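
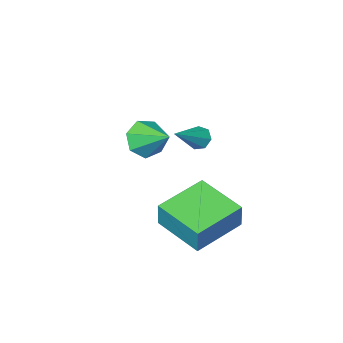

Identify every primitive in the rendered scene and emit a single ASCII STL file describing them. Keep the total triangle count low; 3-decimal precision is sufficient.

solid 
facet normal 0.173 -0.844 -0.508
outer loop
vertex -1.845 -2.563 -3.118
vertex -2.127 -3.04 -2.421
vertex -2.6 -2.725 -3.106
endloop
endfacet
facet normal -0.186 0.828 -0.529
outer loop
vertex -1.845 -2.563 -3.118
vertex -2.6 -2.725 -3.106
vertex -2.393 -1.74 -1.639
endloop
endfacet
facet normal 0.173 -0.844 -0.507
outer loop
vertex -2.6 -2.725 -3.106
vertex -2.127 -3.04 -2.421
vertex -2.999 -3.124 -2.578
endloop
endfacet
facet normal -0.824 0.518 -0.231
outer loop
vertex -2.6 -2.725 -3.106
vertex -2.999 -3.124 -2.578
vertex -2.393 -1.74 -1.639
endloop
endfacet
facet normal 0.173 -0.844 -0.508
outer loop
vertex -2.999 -3.124 -2.578
vertex -2.127 -3.04 -2.421
vertex -2.74 -3.46 -1.932
endloop
endfacet
facet normal -0.901 0.110 0.419
outer loop
vertex -2.999 -3.124 -2.578
vertex -2.74 -3.46 -1.932
vertex -2.393 -1.74 -1.639
endloop
endfacet
facet normal 0.173 -0.844 -0.508
outer loop
vertex -2.74 -3.46 -1.932
vertex -2.127 -3.04 -2.421
vertex -2.02 -3.479 -1.655
endloop
endfacet
facet normal -0.360 -0.086 0.929
outer loop
vertex -2.74 -3.46 -1.932
vertex -2.02 -3.479 -1.655
vertex -2.393 -1.74 -1.639
endloop
endfacet
facet normal 0.173 -0.844 -0.508
outer loop
vertex -2.02 -3.479 -1.655
vertex -2.127 -3.04 -2.421
vertex -1.38 -3.168 -1.954
endloop
endfacet
facet normal 0.392 0.076 0.917
outer loop
vertex -2.02 -3.479 -1.655
vertex -1.38 -3.168 -1.954
vertex -2.393 -1.74 -1.639
endloop
endfacet
facet normal 0.173 -0.844 -0.508
outer loop
vertex -1.38 -3.168 -1.954
vertex -2.127 -3.04 -2.421
vertex -1.302 -2.76 -2.605
endloop
endfacet
facet normal 0.789 0.473 0.391
outer loop
vertex -1.38 -3.168 -1.954
vertex -1.302 -2.76 -2.605
vertex -2.393 -1.74 -1.639
endloop
endfacet
facet normal 0.173 -0.844 -0.508
outer loop
vertex -1.302 -2.76 -2.605
vertex -2.127 -3.04 -2.421
vertex -1.845 -2.563 -3.118
endloop
endfacet
facet normal 0.532 0.808 -0.253
outer loop
vertex -1.302 -2.76 -2.605
vertex -1.845 -2.563 -3.118
vertex -2.393 -1.74 -1.639
endloop
endfacet
facet normal -0.790 -0.260 -0.556
outer loop
vertex -2.336 0.117 -1.176
vertex -2.601 0.001 -0.745
vertex -2.574 0.455 -0.996
endloop
endfacet
facet normal 0.522 0.657 -0.544
outer loop
vertex -2.336 0.117 -1.176
vertex -2.574 0.455 -0.996
vertex -1.339 0.419 0.145
endloop
endfacet
facet normal -0.789 -0.261 -0.557
outer loop
vertex -2.574 0.455 -0.996
vertex -2.601 0.001 -0.745
vertex -2.833 0.451 -0.627
endloop
endfacet
facet normal 0.012 1.000 0.019
outer loop
vertex -2.574 0.455 -0.996
vertex -2.833 0.451 -0.627
vertex -1.339 0.419 0.145
endloop
endfacet
facet normal -0.789 -0.261 -0.556
outer loop
vertex -2.833 0.451 -0.627
vertex -2.601 0.001 -0.745
vertex -2.917 0.107 -0.346
endloop
endfacet
facet normal -0.341 0.643 0.686
outer loop
vertex -2.833 0.451 -0.627
vertex -2.917 0.107 -0.346
vertex -1.339 0.419 0.145
endloop
endfacet
facet normal -0.789 -0.261 -0.556
outer loop
vertex -2.917 0.107 -0.346
vertex -2.601 0.001 -0.745
vertex -2.763 -0.316 -0.366
endloop
endfacet
facet normal -0.268 -0.143 0.953
outer loop
vertex -2.917 0.107 -0.346
vertex -2.763 -0.316 -0.366
vertex -1.339 0.419 0.145
endloop
endfacet
facet normal -0.789 -0.261 -0.556
outer loop
vertex -2.763 -0.316 -0.366
vertex -2.601 0.001 -0.745
vertex -2.487 -0.501 -0.671
endloop
endfacet
facet normal 0.172 -0.765 0.620
outer loop
vertex -2.763 -0.316 -0.366
vertex -2.487 -0.501 -0.671
vertex -1.339 0.419 0.145
endloop
endfacet
facet normal -0.790 -0.261 -0.555
outer loop
vertex -2.487 -0.501 -0.671
vertex -2.601 0.001 -0.745
vertex -2.297 -0.308 -1.032
endloop
endfacet
facet normal 0.651 -0.757 -0.062
outer loop
vertex -2.487 -0.501 -0.671
vertex -2.297 -0.308 -1.032
vertex -1.339 0.419 0.145
endloop
endfacet
facet normal -0.790 -0.261 -0.556
outer loop
vertex -2.297 -0.308 -1.032
vertex -2.601 0.001 -0.745
vertex -2.336 0.117 -1.176
endloop
endfacet
facet normal 0.805 -0.123 -0.580
outer loop
vertex -2.297 -0.308 -1.032
vertex -2.336 0.117 -1.176
vertex -1.339 0.419 0.145
endloop
endfacet
facet normal -0.965 -0.195 0.173
outer loop
vertex -2.654 0.138 -2.935
vertex -3.119 2.096 -3.326
vertex -2.807 -0.128 -4.085
endloop
endfacet
facet normal 0.227 -0.955 0.191
outer loop
vertex -0.761 0.284 -4.454
vertex -2.654 0.138 -2.935
vertex -2.807 -0.128 -4.085
endloop
endfacet
facet normal -0.965 -0.195 0.175
outer loop
vertex -2.807 -0.128 -4.085
vertex -3.119 2.096 -3.326
vertex -3.273 1.829 -4.476
endloop
endfacet
facet normal -0.129 -0.224 -0.966
outer loop
vertex -3.273 1.829 -4.476
vertex -0.761 0.284 -4.454
vertex -2.807 -0.128 -4.085
endloop
endfacet
facet normal 0.129 0.224 0.966
outer loop
vertex -2.654 0.138 -2.935
vertex -1.073 2.508 -3.695
vertex -3.119 2.096 -3.326
endloop
endfacet
facet normal 0.227 -0.955 0.191
outer loop
vertex -0.607 0.551 -3.304
vertex -2.654 0.138 -2.935
vertex -0.761 0.284 -4.454
endloop
endfacet
facet normal 0.129 0.224 0.966
outer loop
vertex -0.607 0.551 -3.304
vertex -1.073 2.508 -3.695
vertex -2.654 0.138 -2.935
endloop
endfacet
facet normal -0.227 0.955 -0.191
outer loop
vertex -3.119 2.096 -3.326
vertex -1.073 2.508 -3.695
vertex -3.273 1.829 -4.476
endloop
endfacet
facet normal -0.129 -0.224 -0.966
outer loop
vertex -1.226 2.242 -4.845
vertex -0.761 0.284 -4.454
vertex -3.273 1.829 -4.476
endloop
endfacet
facet normal -0.227 0.955 -0.191
outer loop
vertex -3.273 1.829 -4.476
vertex -1.073 2.508 -3.695
vertex -1.226 2.242 -4.845
endloop
endfacet
facet normal 0.965 0.194 -0.174
outer loop
vertex -1.226 2.242 -4.845
vertex -0.607 0.551 -3.304
vertex -0.761 0.284 -4.454
endloop
endfacet
facet normal 0.965 0.195 -0.174
outer loop
vertex -1.073 2.508 -3.695
vertex -0.607 0.551 -3.304
vertex -1.226 2.242 -4.845
endloop
endfacet

endsolid


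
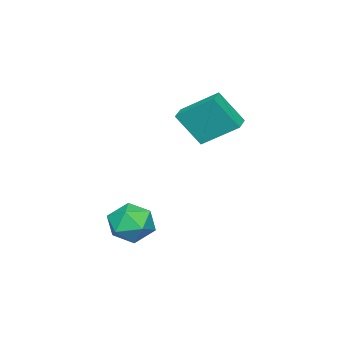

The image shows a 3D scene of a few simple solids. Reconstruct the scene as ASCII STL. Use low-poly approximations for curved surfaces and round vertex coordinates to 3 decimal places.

solid 
facet normal 0.211 0.861 -0.463
outer loop
vertex 3.341 0.339 -2.609
vertex 2.463 0.843 -2.072
vertex 3.504 0.845 -1.594
endloop
endfacet
facet normal 0.802 0.473 -0.365
outer loop
vertex 3.341 0.339 -2.609
vertex 3.504 0.845 -1.594
vertex 3.998 -0.165 -1.817
endloop
endfacet
facet normal 0.709 -0.157 -0.688
outer loop
vertex 3.341 0.339 -2.609
vertex 3.998 -0.165 -1.817
vertex 3.262 -0.791 -2.432
endloop
endfacet
facet normal 0.060 -0.159 -0.986
outer loop
vertex 3.341 0.339 -2.609
vertex 3.262 -0.791 -2.432
vertex 2.313 -0.168 -2.59
endloop
endfacet
facet normal -0.248 0.471 -0.847
outer loop
vertex 3.341 0.339 -2.609
vertex 2.313 -0.168 -2.59
vertex 2.463 0.843 -2.072
endloop
endfacet
facet normal 0.874 0.354 0.334
outer loop
vertex 3.998 -0.165 -1.817
vertex 3.504 0.845 -1.594
vertex 3.527 0.028 -0.79
endloop
endfacet
facet normal -0.083 0.981 0.176
outer loop
vertex 3.504 0.845 -1.594
vertex 2.463 0.843 -2.072
vertex 2.578 0.651 -0.948
endloop
endfacet
facet normal -0.825 0.350 -0.444
outer loop
vertex 2.463 0.843 -2.072
vertex 2.313 -0.168 -2.59
vertex 1.842 0.025 -1.563
endloop
endfacet
facet normal -0.327 -0.668 -0.669
outer loop
vertex 2.313 -0.168 -2.59
vertex 3.262 -0.791 -2.432
vertex 2.336 -0.985 -1.786
endloop
endfacet
facet normal 0.723 -0.665 -0.188
outer loop
vertex 3.262 -0.791 -2.432
vertex 3.998 -0.165 -1.817
vertex 3.377 -0.983 -1.308
endloop
endfacet
facet normal -0.060 0.159 0.986
outer loop
vertex 2.499 -0.479 -0.771
vertex 3.527 0.028 -0.79
vertex 2.578 0.651 -0.948
endloop
endfacet
facet normal -0.709 0.157 0.688
outer loop
vertex 2.499 -0.479 -0.771
vertex 2.578 0.651 -0.948
vertex 1.842 0.025 -1.563
endloop
endfacet
facet normal -0.802 -0.473 0.365
outer loop
vertex 2.499 -0.479 -0.771
vertex 1.842 0.025 -1.563
vertex 2.336 -0.985 -1.786
endloop
endfacet
facet normal -0.211 -0.861 0.463
outer loop
vertex 2.499 -0.479 -0.771
vertex 2.336 -0.985 -1.786
vertex 3.377 -0.983 -1.308
endloop
endfacet
facet normal 0.248 -0.471 0.847
outer loop
vertex 2.499 -0.479 -0.771
vertex 3.377 -0.983 -1.308
vertex 3.527 0.028 -0.79
endloop
endfacet
facet normal 0.327 0.668 0.669
outer loop
vertex 2.578 0.651 -0.948
vertex 3.527 0.028 -0.79
vertex 3.504 0.845 -1.594
endloop
endfacet
facet normal -0.723 0.665 0.188
outer loop
vertex 1.842 0.025 -1.563
vertex 2.578 0.651 -0.948
vertex 2.463 0.843 -2.072
endloop
endfacet
facet normal -0.874 -0.354 -0.334
outer loop
vertex 2.336 -0.985 -1.786
vertex 1.842 0.025 -1.563
vertex 2.313 -0.168 -2.59
endloop
endfacet
facet normal 0.083 -0.981 -0.176
outer loop
vertex 3.377 -0.983 -1.308
vertex 2.336 -0.985 -1.786
vertex 3.262 -0.791 -2.432
endloop
endfacet
facet normal 0.825 -0.350 0.444
outer loop
vertex 3.527 0.028 -0.79
vertex 3.377 -0.983 -1.308
vertex 3.998 -0.165 -1.817
endloop
endfacet
facet normal -0.957 -0.278 0.077
outer loop
vertex -2.67 0.908 4.308
vertex -3.104 1.958 2.699
vertex -2.275 -0.786 3.095
endloop
endfacet
facet normal 0.221 -0.533 0.817
outer loop
vertex -1.356 -0.518 3.021
vertex -2.67 0.908 4.308
vertex -2.275 -0.786 3.095
endloop
endfacet
facet normal -0.957 -0.278 0.077
outer loop
vertex -2.275 -0.786 3.095
vertex -3.104 1.958 2.699
vertex -2.709 0.265 1.486
endloop
endfacet
facet normal 0.187 -0.799 -0.572
outer loop
vertex -2.709 0.265 1.486
vertex -1.356 -0.518 3.021
vertex -2.275 -0.786 3.095
endloop
endfacet
facet normal -0.187 0.799 0.572
outer loop
vertex -2.67 0.908 4.308
vertex -2.185 2.226 2.625
vertex -3.104 1.958 2.699
endloop
endfacet
facet normal 0.221 -0.533 0.816
outer loop
vertex -1.751 1.175 4.234
vertex -2.67 0.908 4.308
vertex -1.356 -0.518 3.021
endloop
endfacet
facet normal -0.186 0.799 0.572
outer loop
vertex -1.751 1.175 4.234
vertex -2.185 2.226 2.625
vertex -2.67 0.908 4.308
endloop
endfacet
facet normal -0.221 0.533 -0.816
outer loop
vertex -3.104 1.958 2.699
vertex -2.185 2.226 2.625
vertex -2.709 0.265 1.486
endloop
endfacet
facet normal 0.186 -0.799 -0.572
outer loop
vertex -1.79 0.532 1.412
vertex -1.356 -0.518 3.021
vertex -2.709 0.265 1.486
endloop
endfacet
facet normal -0.221 0.533 -0.817
outer loop
vertex -2.709 0.265 1.486
vertex -2.185 2.226 2.625
vertex -1.79 0.532 1.412
endloop
endfacet
facet normal 0.957 0.278 -0.077
outer loop
vertex -1.79 0.532 1.412
vertex -1.751 1.175 4.234
vertex -1.356 -0.518 3.021
endloop
endfacet
facet normal 0.957 0.278 -0.077
outer loop
vertex -2.185 2.226 2.625
vertex -1.751 1.175 4.234
vertex -1.79 0.532 1.412
endloop
endfacet

endsolid


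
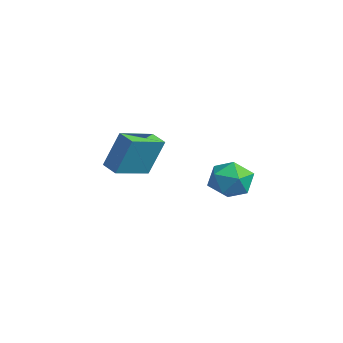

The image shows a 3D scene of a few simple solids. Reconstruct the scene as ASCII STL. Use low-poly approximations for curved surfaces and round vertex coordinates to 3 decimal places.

solid 
facet normal -0.914 -0.316 0.254
outer loop
vertex -0.943 0.113 2.525
vertex -1.636 1.741 2.058
vertex -1.22 -0.516 0.743
endloop
endfacet
facet normal 0.378 -0.890 0.255
outer loop
vertex -0.424 -0.241 0.522
vertex -0.943 0.113 2.525
vertex -1.22 -0.516 0.743
endloop
endfacet
facet normal -0.914 -0.316 0.253
outer loop
vertex -1.22 -0.516 0.743
vertex -1.636 1.741 2.058
vertex -1.912 1.112 0.275
endloop
endfacet
facet normal -0.145 -0.330 -0.933
outer loop
vertex -1.912 1.112 0.275
vertex -0.424 -0.241 0.522
vertex -1.22 -0.516 0.743
endloop
endfacet
facet normal 0.145 0.329 0.933
outer loop
vertex -0.943 0.113 2.525
vertex -0.84 2.016 1.837
vertex -1.636 1.741 2.058
endloop
endfacet
facet normal 0.378 -0.890 0.255
outer loop
vertex -0.148 0.388 2.305
vertex -0.943 0.113 2.525
vertex -0.424 -0.241 0.522
endloop
endfacet
facet normal 0.144 0.330 0.933
outer loop
vertex -0.148 0.388 2.305
vertex -0.84 2.016 1.837
vertex -0.943 0.113 2.525
endloop
endfacet
facet normal -0.378 0.890 -0.255
outer loop
vertex -1.636 1.741 2.058
vertex -0.84 2.016 1.837
vertex -1.912 1.112 0.275
endloop
endfacet
facet normal -0.144 -0.329 -0.933
outer loop
vertex -1.117 1.387 0.055
vertex -0.424 -0.241 0.522
vertex -1.912 1.112 0.275
endloop
endfacet
facet normal -0.378 0.890 -0.255
outer loop
vertex -1.912 1.112 0.275
vertex -0.84 2.016 1.837
vertex -1.117 1.387 0.055
endloop
endfacet
facet normal 0.914 0.317 -0.253
outer loop
vertex -1.117 1.387 0.055
vertex -0.148 0.388 2.305
vertex -0.424 -0.241 0.522
endloop
endfacet
facet normal 0.914 0.316 -0.254
outer loop
vertex -0.84 2.016 1.837
vertex -0.148 0.388 2.305
vertex -1.117 1.387 0.055
endloop
endfacet
facet normal -0.538 0.095 0.837
outer loop
vertex 3.192 3.67 1.756
vertex 3.156 2.665 1.847
vertex 3.91 3.184 2.273
endloop
endfacet
facet normal -0.100 0.652 0.752
outer loop
vertex 3.192 3.67 1.756
vertex 3.91 3.184 2.273
vertex 4.16 3.939 1.651
endloop
endfacet
facet normal -0.253 0.959 0.126
outer loop
vertex 3.192 3.67 1.756
vertex 4.16 3.939 1.651
vertex 3.56 3.887 0.841
endloop
endfacet
facet normal -0.786 0.593 -0.175
outer loop
vertex 3.192 3.67 1.756
vertex 3.56 3.887 0.841
vertex 2.939 3.1 0.962
endloop
endfacet
facet normal -0.963 0.058 0.265
outer loop
vertex 3.192 3.67 1.756
vertex 2.939 3.1 0.962
vertex 3.156 2.665 1.847
endloop
endfacet
facet normal 0.568 0.403 0.718
outer loop
vertex 4.16 3.939 1.651
vertex 3.91 3.184 2.273
vertex 4.721 3.1 1.678
endloop
endfacet
facet normal -0.142 -0.497 0.856
outer loop
vertex 3.91 3.184 2.273
vertex 3.156 2.665 1.847
vertex 4.1 2.313 1.799
endloop
endfacet
facet normal -0.828 -0.556 -0.070
outer loop
vertex 3.156 2.665 1.847
vertex 2.939 3.1 0.962
vertex 3.5 2.261 0.989
endloop
endfacet
facet normal -0.542 0.307 -0.782
outer loop
vertex 2.939 3.1 0.962
vertex 3.56 3.887 0.841
vertex 3.75 3.016 0.367
endloop
endfacet
facet normal 0.321 0.900 -0.295
outer loop
vertex 3.56 3.887 0.841
vertex 4.16 3.939 1.651
vertex 4.504 3.535 0.793
endloop
endfacet
facet normal 0.786 -0.593 0.175
outer loop
vertex 4.468 2.53 0.884
vertex 4.721 3.1 1.678
vertex 4.1 2.313 1.799
endloop
endfacet
facet normal 0.253 -0.959 -0.126
outer loop
vertex 4.468 2.53 0.884
vertex 4.1 2.313 1.799
vertex 3.5 2.261 0.989
endloop
endfacet
facet normal 0.100 -0.652 -0.752
outer loop
vertex 4.468 2.53 0.884
vertex 3.5 2.261 0.989
vertex 3.75 3.016 0.367
endloop
endfacet
facet normal 0.538 -0.095 -0.837
outer loop
vertex 4.468 2.53 0.884
vertex 3.75 3.016 0.367
vertex 4.504 3.535 0.793
endloop
endfacet
facet normal 0.963 -0.058 -0.265
outer loop
vertex 4.468 2.53 0.884
vertex 4.504 3.535 0.793
vertex 4.721 3.1 1.678
endloop
endfacet
facet normal 0.542 -0.307 0.782
outer loop
vertex 4.1 2.313 1.799
vertex 4.721 3.1 1.678
vertex 3.91 3.184 2.273
endloop
endfacet
facet normal -0.321 -0.900 0.295
outer loop
vertex 3.5 2.261 0.989
vertex 4.1 2.313 1.799
vertex 3.156 2.665 1.847
endloop
endfacet
facet normal -0.568 -0.403 -0.718
outer loop
vertex 3.75 3.016 0.367
vertex 3.5 2.261 0.989
vertex 2.939 3.1 0.962
endloop
endfacet
facet normal 0.142 0.497 -0.856
outer loop
vertex 4.504 3.535 0.793
vertex 3.75 3.016 0.367
vertex 3.56 3.887 0.841
endloop
endfacet
facet normal 0.828 0.556 0.070
outer loop
vertex 4.721 3.1 1.678
vertex 4.504 3.535 0.793
vertex 4.16 3.939 1.651
endloop
endfacet

endsolid


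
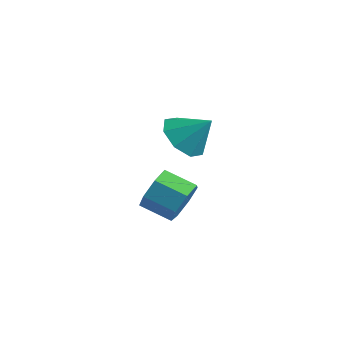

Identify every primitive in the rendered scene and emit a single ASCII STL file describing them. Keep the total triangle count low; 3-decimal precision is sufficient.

solid 
facet normal -0.643 -0.316 -0.697
outer loop
vertex 0.552 0.147 2.139
vertex -0.171 0.638 2.583
vertex 0.483 0.849 1.884
endloop
endfacet
facet normal 0.990 0.049 -0.133
outer loop
vertex 0.552 0.147 2.139
vertex 0.483 0.849 1.884
vertex 0.691 1.062 3.517
endloop
endfacet
facet normal -0.643 -0.318 -0.697
outer loop
vertex 0.483 0.849 1.884
vertex -0.171 0.638 2.583
vertex 0.03 1.427 2.038
endloop
endfacet
facet normal 0.751 0.636 -0.179
outer loop
vertex 0.483 0.849 1.884
vertex 0.03 1.427 2.038
vertex 0.691 1.062 3.517
endloop
endfacet
facet normal -0.644 -0.317 -0.696
outer loop
vertex 0.03 1.427 2.038
vertex -0.171 0.638 2.583
vertex -0.54 1.543 2.512
endloop
endfacet
facet normal 0.284 0.953 0.108
outer loop
vertex 0.03 1.427 2.038
vertex -0.54 1.543 2.512
vertex 0.691 1.062 3.517
endloop
endfacet
facet normal -0.643 -0.317 -0.697
outer loop
vertex -0.54 1.543 2.512
vertex -0.171 0.638 2.583
vertex -0.894 1.128 3.027
endloop
endfacet
facet normal -0.140 0.816 0.561
outer loop
vertex -0.54 1.543 2.512
vertex -0.894 1.128 3.027
vertex 0.691 1.062 3.517
endloop
endfacet
facet normal -0.643 -0.317 -0.697
outer loop
vertex -0.894 1.128 3.027
vertex -0.171 0.638 2.583
vertex -0.824 0.426 3.282
endloop
endfacet
facet normal -0.270 0.305 0.913
outer loop
vertex -0.894 1.128 3.027
vertex -0.824 0.426 3.282
vertex 0.691 1.062 3.517
endloop
endfacet
facet normal -0.643 -0.317 -0.697
outer loop
vertex -0.824 0.426 3.282
vertex -0.171 0.638 2.583
vertex -0.372 -0.152 3.128
endloop
endfacet
facet normal -0.031 -0.280 0.959
outer loop
vertex -0.824 0.426 3.282
vertex -0.372 -0.152 3.128
vertex 0.691 1.062 3.517
endloop
endfacet
facet normal -0.644 -0.317 -0.697
outer loop
vertex -0.372 -0.152 3.128
vertex -0.171 0.638 2.583
vertex 0.198 -0.268 2.654
endloop
endfacet
facet normal 0.437 -0.598 0.672
outer loop
vertex -0.372 -0.152 3.128
vertex 0.198 -0.268 2.654
vertex 0.691 1.062 3.517
endloop
endfacet
facet normal -0.643 -0.317 -0.697
outer loop
vertex 0.198 -0.268 2.654
vertex -0.171 0.638 2.583
vertex 0.552 0.147 2.139
endloop
endfacet
facet normal 0.860 -0.461 0.219
outer loop
vertex 0.198 -0.268 2.654
vertex 0.552 0.147 2.139
vertex 0.691 1.062 3.517
endloop
endfacet
facet normal 0.880 0.290 -0.375
outer loop
vertex -0.401 1.093 -0.659
vertex -0.828 1.479 -1.363
vertex -0.608 1.848 -0.561
endloop
endfacet
facet normal 0.395 -0.011 0.919
outer loop
vertex -0.401 1.093 -0.659
vertex -0.608 1.848 -0.561
vertex -1.545 0.715 -0.172
endloop
endfacet
facet normal 0.394 -0.011 0.919
outer loop
vertex -1.545 0.715 -0.172
vertex -0.608 1.848 -0.561
vertex -1.753 1.471 -0.074
endloop
endfacet
facet normal -0.881 -0.291 0.374
outer loop
vertex -1.545 0.715 -0.172
vertex -1.753 1.471 -0.074
vertex -1.972 1.101 -0.877
endloop
endfacet
facet normal 0.881 0.290 -0.375
outer loop
vertex -0.608 1.848 -0.561
vertex -0.828 1.479 -1.363
vertex -0.981 2.326 -1.068
endloop
endfacet
facet normal 0.041 0.742 0.669
outer loop
vertex -0.608 1.848 -0.561
vertex -0.981 2.326 -1.068
vertex -1.753 1.471 -0.074
endloop
endfacet
facet normal 0.040 0.742 0.669
outer loop
vertex -1.753 1.471 -0.074
vertex -0.981 2.326 -1.068
vertex -2.126 1.948 -0.581
endloop
endfacet
facet normal -0.881 -0.291 0.374
outer loop
vertex -1.753 1.471 -0.074
vertex -2.126 1.948 -0.581
vertex -1.972 1.101 -0.877
endloop
endfacet
facet normal 0.881 0.290 -0.374
outer loop
vertex -0.981 2.326 -1.068
vertex -0.828 1.479 -1.363
vertex -1.238 2.165 -1.797
endloop
endfacet
facet normal -0.345 0.935 -0.085
outer loop
vertex -0.981 2.326 -1.068
vertex -1.238 2.165 -1.797
vertex -2.126 1.948 -0.581
endloop
endfacet
facet normal -0.344 0.935 -0.084
outer loop
vertex -2.126 1.948 -0.581
vertex -1.238 2.165 -1.797
vertex -2.383 1.788 -1.31
endloop
endfacet
facet normal -0.881 -0.291 0.374
outer loop
vertex -2.126 1.948 -0.581
vertex -2.383 1.788 -1.31
vertex -1.972 1.101 -0.877
endloop
endfacet
facet normal 0.881 0.290 -0.374
outer loop
vertex -1.238 2.165 -1.797
vertex -0.828 1.479 -1.363
vertex -1.186 1.488 -2.2
endloop
endfacet
facet normal -0.469 0.425 -0.774
outer loop
vertex -1.238 2.165 -1.797
vertex -1.186 1.488 -2.2
vertex -2.383 1.788 -1.31
endloop
endfacet
facet normal -0.469 0.424 -0.774
outer loop
vertex -2.383 1.788 -1.31
vertex -1.186 1.488 -2.2
vertex -2.331 1.11 -1.713
endloop
endfacet
facet normal -0.880 -0.290 0.375
outer loop
vertex -2.383 1.788 -1.31
vertex -2.331 1.11 -1.713
vertex -1.972 1.101 -0.877
endloop
endfacet
facet normal 0.881 0.290 -0.374
outer loop
vertex -1.186 1.488 -2.2
vertex -0.828 1.479 -1.363
vertex -0.864 0.803 -1.972
endloop
endfacet
facet normal -0.241 -0.407 -0.881
outer loop
vertex -1.186 1.488 -2.2
vertex -0.864 0.803 -1.972
vertex -2.331 1.11 -1.713
endloop
endfacet
facet normal -0.241 -0.406 -0.882
outer loop
vertex -2.331 1.11 -1.713
vertex -0.864 0.803 -1.972
vertex -2.009 0.426 -1.486
endloop
endfacet
facet normal -0.880 -0.290 0.375
outer loop
vertex -2.331 1.11 -1.713
vertex -2.009 0.426 -1.486
vertex -1.972 1.101 -0.877
endloop
endfacet
facet normal 0.881 0.290 -0.374
outer loop
vertex -0.864 0.803 -1.972
vertex -0.828 1.479 -1.363
vertex -0.515 0.628 -1.287
endloop
endfacet
facet normal 0.169 -0.931 -0.324
outer loop
vertex -0.864 0.803 -1.972
vertex -0.515 0.628 -1.287
vertex -2.009 0.426 -1.486
endloop
endfacet
facet normal 0.169 -0.930 -0.325
outer loop
vertex -2.009 0.426 -1.486
vertex -0.515 0.628 -1.287
vertex -1.659 0.25 -0.8
endloop
endfacet
facet normal -0.881 -0.290 0.375
outer loop
vertex -2.009 0.426 -1.486
vertex -1.659 0.25 -0.8
vertex -1.972 1.101 -0.877
endloop
endfacet
facet normal 0.880 0.290 -0.375
outer loop
vertex -0.515 0.628 -1.287
vertex -0.828 1.479 -1.363
vertex -0.401 1.093 -0.659
endloop
endfacet
facet normal 0.452 -0.754 0.476
outer loop
vertex -0.515 0.628 -1.287
vertex -0.401 1.093 -0.659
vertex -1.659 0.25 -0.8
endloop
endfacet
facet normal 0.452 -0.754 0.476
outer loop
vertex -1.659 0.25 -0.8
vertex -0.401 1.093 -0.659
vertex -1.545 0.715 -0.172
endloop
endfacet
facet normal -0.881 -0.290 0.375
outer loop
vertex -1.659 0.25 -0.8
vertex -1.545 0.715 -0.172
vertex -1.972 1.101 -0.877
endloop
endfacet

endsolid


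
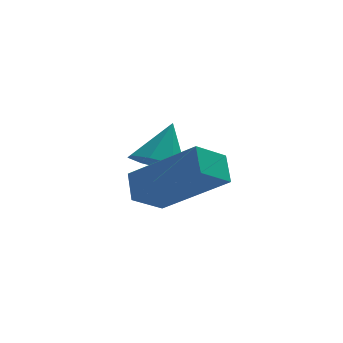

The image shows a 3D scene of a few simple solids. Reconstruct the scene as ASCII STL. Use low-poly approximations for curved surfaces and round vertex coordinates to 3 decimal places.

solid 
facet normal -0.325 -0.456 -0.828
outer loop
vertex -1.561 1.153 -0.21
vertex -2.186 0.946 0.149
vertex -1.981 1.541 -0.259
endloop
endfacet
facet normal 0.681 0.724 -0.109
outer loop
vertex -1.561 1.153 -0.21
vertex -1.981 1.541 -0.259
vertex -1.754 1.554 1.251
endloop
endfacet
facet normal -0.325 -0.456 -0.828
outer loop
vertex -1.981 1.541 -0.259
vertex -2.186 0.946 0.149
vertex -2.521 1.581 -0.069
endloop
endfacet
facet normal 0.067 0.998 -0.019
outer loop
vertex -1.981 1.541 -0.259
vertex -2.521 1.581 -0.069
vertex -1.754 1.554 1.251
endloop
endfacet
facet normal -0.326 -0.456 -0.828
outer loop
vertex -2.521 1.581 -0.069
vertex -2.186 0.946 0.149
vertex -2.865 1.249 0.249
endloop
endfacet
facet normal -0.499 0.811 0.307
outer loop
vertex -2.521 1.581 -0.069
vertex -2.865 1.249 0.249
vertex -1.754 1.554 1.251
endloop
endfacet
facet normal -0.325 -0.456 -0.828
outer loop
vertex -2.865 1.249 0.249
vertex -2.186 0.946 0.149
vertex -2.811 0.74 0.508
endloop
endfacet
facet normal -0.685 0.272 0.676
outer loop
vertex -2.865 1.249 0.249
vertex -2.811 0.74 0.508
vertex -1.754 1.554 1.251
endloop
endfacet
facet normal -0.325 -0.457 -0.828
outer loop
vertex -2.811 0.74 0.508
vertex -2.186 0.946 0.149
vertex -2.391 0.352 0.557
endloop
endfacet
facet normal -0.381 -0.302 0.874
outer loop
vertex -2.811 0.74 0.508
vertex -2.391 0.352 0.557
vertex -1.754 1.554 1.251
endloop
endfacet
facet normal -0.324 -0.457 -0.828
outer loop
vertex -2.391 0.352 0.557
vertex -2.186 0.946 0.149
vertex -1.851 0.312 0.368
endloop
endfacet
facet normal 0.232 -0.576 0.784
outer loop
vertex -2.391 0.352 0.557
vertex -1.851 0.312 0.368
vertex -1.754 1.554 1.251
endloop
endfacet
facet normal -0.324 -0.457 -0.828
outer loop
vertex -1.851 0.312 0.368
vertex -2.186 0.946 0.149
vertex -1.507 0.644 0.05
endloop
endfacet
facet normal 0.799 -0.389 0.459
outer loop
vertex -1.851 0.312 0.368
vertex -1.507 0.644 0.05
vertex -1.754 1.554 1.251
endloop
endfacet
facet normal -0.324 -0.457 -0.828
outer loop
vertex -1.507 0.644 0.05
vertex -2.186 0.946 0.149
vertex -1.561 1.153 -0.21
endloop
endfacet
facet normal 0.985 0.150 0.089
outer loop
vertex -1.507 0.644 0.05
vertex -1.561 1.153 -0.21
vertex -1.754 1.554 1.251
endloop
endfacet
facet normal -0.709 -0.506 0.491
outer loop
vertex -1.404 -2.295 1.069
vertex -1.458 -1.659 1.646
vertex -2.886 -1.357 -0.104
endloop
endfacet
facet normal 0.062 -0.740 -0.670
outer loop
vertex -2.162 -0.841 -0.606
vertex -1.404 -2.295 1.069
vertex -2.886 -1.357 -0.104
endloop
endfacet
facet normal -0.710 -0.505 0.492
outer loop
vertex -2.886 -1.357 -0.104
vertex -1.458 -1.659 1.646
vertex -2.939 -0.721 0.472
endloop
endfacet
facet normal -0.702 0.445 -0.556
outer loop
vertex -2.939 -0.721 0.472
vertex -2.162 -0.841 -0.606
vertex -2.886 -1.357 -0.104
endloop
endfacet
facet normal 0.702 -0.445 0.556
outer loop
vertex -1.404 -2.295 1.069
vertex -0.734 -1.143 1.144
vertex -1.458 -1.659 1.646
endloop
endfacet
facet normal 0.063 -0.739 -0.670
outer loop
vertex -0.681 -1.779 0.568
vertex -1.404 -2.295 1.069
vertex -2.162 -0.841 -0.606
endloop
endfacet
facet normal 0.702 -0.445 0.556
outer loop
vertex -0.681 -1.779 0.568
vertex -0.734 -1.143 1.144
vertex -1.404 -2.295 1.069
endloop
endfacet
facet normal -0.063 0.740 0.670
outer loop
vertex -1.458 -1.659 1.646
vertex -0.734 -1.143 1.144
vertex -2.939 -0.721 0.472
endloop
endfacet
facet normal -0.702 0.445 -0.556
outer loop
vertex -2.216 -0.205 -0.029
vertex -2.162 -0.841 -0.606
vertex -2.939 -0.721 0.472
endloop
endfacet
facet normal -0.063 0.739 0.671
outer loop
vertex -2.939 -0.721 0.472
vertex -0.734 -1.143 1.144
vertex -2.216 -0.205 -0.029
endloop
endfacet
facet normal 0.709 0.506 -0.491
outer loop
vertex -2.216 -0.205 -0.029
vertex -0.681 -1.779 0.568
vertex -2.162 -0.841 -0.606
endloop
endfacet
facet normal 0.709 0.505 -0.492
outer loop
vertex -0.734 -1.143 1.144
vertex -0.681 -1.779 0.568
vertex -2.216 -0.205 -0.029
endloop
endfacet

endsolid


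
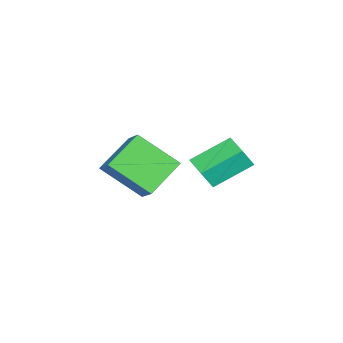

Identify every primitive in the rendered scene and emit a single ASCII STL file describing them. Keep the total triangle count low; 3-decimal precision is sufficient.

solid 
facet normal 0.421 -0.752 -0.507
outer loop
vertex 4.576 3.164 2.498
vertex 3.816 3.022 2.077
vertex 4.408 3.58 1.741
endloop
endfacet
facet normal 0.886 0.460 0.056
outer loop
vertex 4.576 3.164 2.498
vertex 4.408 3.58 1.741
vertex 3.803 4.541 3.424
endloop
endfacet
facet normal 0.886 0.460 0.056
outer loop
vertex 3.803 4.541 3.424
vertex 4.408 3.58 1.741
vertex 3.635 4.956 2.666
endloop
endfacet
facet normal -0.422 0.752 0.506
outer loop
vertex 3.803 4.541 3.424
vertex 3.635 4.956 2.666
vertex 3.044 4.398 3.003
endloop
endfacet
facet normal 0.422 -0.752 -0.506
outer loop
vertex 4.408 3.58 1.741
vertex 3.816 3.022 2.077
vertex 3.648 3.437 1.32
endloop
endfacet
facet normal 0.278 0.638 -0.718
outer loop
vertex 4.408 3.58 1.741
vertex 3.648 3.437 1.32
vertex 3.635 4.956 2.666
endloop
endfacet
facet normal 0.279 0.638 -0.718
outer loop
vertex 3.635 4.956 2.666
vertex 3.648 3.437 1.32
vertex 2.876 4.814 2.245
endloop
endfacet
facet normal -0.422 0.752 0.506
outer loop
vertex 3.635 4.956 2.666
vertex 2.876 4.814 2.245
vertex 3.044 4.398 3.003
endloop
endfacet
facet normal 0.422 -0.752 -0.506
outer loop
vertex 3.648 3.437 1.32
vertex 3.816 3.022 2.077
vertex 3.057 2.879 1.656
endloop
endfacet
facet normal -0.608 0.179 -0.773
outer loop
vertex 3.648 3.437 1.32
vertex 3.057 2.879 1.656
vertex 2.876 4.814 2.245
endloop
endfacet
facet normal -0.608 0.178 -0.773
outer loop
vertex 2.876 4.814 2.245
vertex 3.057 2.879 1.656
vertex 2.284 4.256 2.582
endloop
endfacet
facet normal -0.421 0.753 0.506
outer loop
vertex 2.876 4.814 2.245
vertex 2.284 4.256 2.582
vertex 3.044 4.398 3.003
endloop
endfacet
facet normal 0.422 -0.752 -0.506
outer loop
vertex 3.057 2.879 1.656
vertex 3.816 3.022 2.077
vertex 3.225 2.464 2.414
endloop
endfacet
facet normal -0.886 -0.460 -0.056
outer loop
vertex 3.057 2.879 1.656
vertex 3.225 2.464 2.414
vertex 2.284 4.256 2.582
endloop
endfacet
facet normal -0.886 -0.460 -0.056
outer loop
vertex 2.284 4.256 2.582
vertex 3.225 2.464 2.414
vertex 2.452 3.84 3.339
endloop
endfacet
facet normal -0.421 0.752 0.507
outer loop
vertex 2.284 4.256 2.582
vertex 2.452 3.84 3.339
vertex 3.044 4.398 3.003
endloop
endfacet
facet normal 0.422 -0.752 -0.506
outer loop
vertex 3.225 2.464 2.414
vertex 3.816 3.022 2.077
vertex 3.984 2.606 2.835
endloop
endfacet
facet normal -0.278 -0.639 0.717
outer loop
vertex 3.225 2.464 2.414
vertex 3.984 2.606 2.835
vertex 2.452 3.84 3.339
endloop
endfacet
facet normal -0.278 -0.638 0.718
outer loop
vertex 2.452 3.84 3.339
vertex 3.984 2.606 2.835
vertex 3.212 3.983 3.76
endloop
endfacet
facet normal -0.422 0.752 0.506
outer loop
vertex 2.452 3.84 3.339
vertex 3.212 3.983 3.76
vertex 3.044 4.398 3.003
endloop
endfacet
facet normal 0.421 -0.753 -0.506
outer loop
vertex 3.984 2.606 2.835
vertex 3.816 3.022 2.077
vertex 4.576 3.164 2.498
endloop
endfacet
facet normal 0.608 -0.178 0.773
outer loop
vertex 3.984 2.606 2.835
vertex 4.576 3.164 2.498
vertex 3.212 3.983 3.76
endloop
endfacet
facet normal 0.608 -0.179 0.773
outer loop
vertex 3.212 3.983 3.76
vertex 4.576 3.164 2.498
vertex 3.803 4.541 3.424
endloop
endfacet
facet normal -0.422 0.752 0.506
outer loop
vertex 3.212 3.983 3.76
vertex 3.803 4.541 3.424
vertex 3.044 4.398 3.003
endloop
endfacet
facet normal -0.733 0.431 0.526
outer loop
vertex 0.455 -0.525 1.849
vertex 1.271 0.033 2.529
vertex 0.454 1.16 0.466
endloop
endfacet
facet normal -0.680 -0.465 -0.566
outer loop
vertex 1.869 0.327 -0.549
vertex 0.455 -0.525 1.849
vertex 0.454 1.16 0.466
endloop
endfacet
facet normal -0.733 0.432 0.526
outer loop
vertex 0.454 1.16 0.466
vertex 1.271 0.033 2.529
vertex 1.271 1.718 1.146
endloop
endfacet
facet normal 0.000 0.773 -0.634
outer loop
vertex 1.271 1.718 1.146
vertex 1.869 0.327 -0.549
vertex 0.454 1.16 0.466
endloop
endfacet
facet normal -0.000 -0.773 0.634
outer loop
vertex 0.455 -0.525 1.849
vertex 2.686 -0.8 1.514
vertex 1.271 0.033 2.529
endloop
endfacet
facet normal -0.680 -0.465 -0.566
outer loop
vertex 1.869 -1.358 0.834
vertex 0.455 -0.525 1.849
vertex 1.869 0.327 -0.549
endloop
endfacet
facet normal -0.000 -0.773 0.634
outer loop
vertex 1.869 -1.358 0.834
vertex 2.686 -0.8 1.514
vertex 0.455 -0.525 1.849
endloop
endfacet
facet normal 0.680 0.465 0.567
outer loop
vertex 1.271 0.033 2.529
vertex 2.686 -0.8 1.514
vertex 1.271 1.718 1.146
endloop
endfacet
facet normal 0.000 0.773 -0.634
outer loop
vertex 2.685 0.885 0.131
vertex 1.869 0.327 -0.549
vertex 1.271 1.718 1.146
endloop
endfacet
facet normal 0.680 0.465 0.566
outer loop
vertex 1.271 1.718 1.146
vertex 2.686 -0.8 1.514
vertex 2.685 0.885 0.131
endloop
endfacet
facet normal 0.733 -0.431 -0.526
outer loop
vertex 2.685 0.885 0.131
vertex 1.869 -1.358 0.834
vertex 1.869 0.327 -0.549
endloop
endfacet
facet normal 0.733 -0.431 -0.526
outer loop
vertex 2.686 -0.8 1.514
vertex 1.869 -1.358 0.834
vertex 2.685 0.885 0.131
endloop
endfacet

endsolid


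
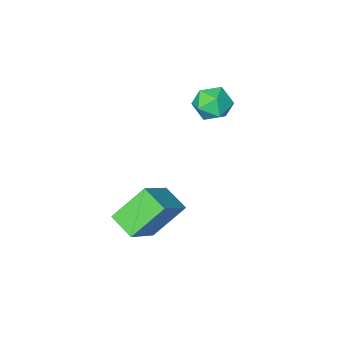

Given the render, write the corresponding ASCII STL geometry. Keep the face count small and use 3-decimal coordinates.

solid 
facet normal -0.148 0.932 0.330
outer loop
vertex -2.892 -0.093 1.409
vertex -3.797 -0.363 1.766
vertex -2.979 -0.441 2.352
endloop
endfacet
facet normal 0.547 0.768 0.334
outer loop
vertex -2.892 -0.093 1.409
vertex -2.979 -0.441 2.352
vertex -2.208 -0.739 1.773
endloop
endfacet
facet normal 0.735 0.592 -0.331
outer loop
vertex -2.892 -0.093 1.409
vertex -2.208 -0.739 1.773
vertex -2.549 -0.844 0.829
endloop
endfacet
facet normal 0.156 0.647 -0.746
outer loop
vertex -2.892 -0.093 1.409
vertex -2.549 -0.844 0.829
vertex -3.531 -0.612 0.825
endloop
endfacet
facet normal -0.389 0.858 -0.337
outer loop
vertex -2.892 -0.093 1.409
vertex -3.531 -0.612 0.825
vertex -3.797 -0.363 1.766
endloop
endfacet
facet normal 0.636 0.193 0.747
outer loop
vertex -2.208 -0.739 1.773
vertex -2.979 -0.441 2.352
vertex -2.689 -1.408 2.355
endloop
endfacet
facet normal -0.488 0.459 0.743
outer loop
vertex -2.979 -0.441 2.352
vertex -3.797 -0.363 1.766
vertex -3.671 -1.176 2.351
endloop
endfacet
facet normal -0.879 0.338 -0.338
outer loop
vertex -3.797 -0.363 1.766
vertex -3.531 -0.612 0.825
vertex -4.012 -1.281 1.407
endloop
endfacet
facet normal 0.004 -0.002 -1.000
outer loop
vertex -3.531 -0.612 0.825
vertex -2.549 -0.844 0.829
vertex -3.241 -1.579 0.828
endloop
endfacet
facet normal 0.940 -0.091 -0.329
outer loop
vertex -2.549 -0.844 0.829
vertex -2.208 -0.739 1.773
vertex -2.423 -1.657 1.414
endloop
endfacet
facet normal -0.156 -0.647 0.746
outer loop
vertex -3.328 -1.927 1.771
vertex -2.689 -1.408 2.355
vertex -3.671 -1.176 2.351
endloop
endfacet
facet normal -0.735 -0.592 0.331
outer loop
vertex -3.328 -1.927 1.771
vertex -3.671 -1.176 2.351
vertex -4.012 -1.281 1.407
endloop
endfacet
facet normal -0.547 -0.768 -0.334
outer loop
vertex -3.328 -1.927 1.771
vertex -4.012 -1.281 1.407
vertex -3.241 -1.579 0.828
endloop
endfacet
facet normal 0.148 -0.932 -0.330
outer loop
vertex -3.328 -1.927 1.771
vertex -3.241 -1.579 0.828
vertex -2.423 -1.657 1.414
endloop
endfacet
facet normal 0.389 -0.858 0.337
outer loop
vertex -3.328 -1.927 1.771
vertex -2.423 -1.657 1.414
vertex -2.689 -1.408 2.355
endloop
endfacet
facet normal -0.004 0.002 1.000
outer loop
vertex -3.671 -1.176 2.351
vertex -2.689 -1.408 2.355
vertex -2.979 -0.441 2.352
endloop
endfacet
facet normal -0.940 0.091 0.329
outer loop
vertex -4.012 -1.281 1.407
vertex -3.671 -1.176 2.351
vertex -3.797 -0.363 1.766
endloop
endfacet
facet normal -0.636 -0.193 -0.747
outer loop
vertex -3.241 -1.579 0.828
vertex -4.012 -1.281 1.407
vertex -3.531 -0.612 0.825
endloop
endfacet
facet normal 0.488 -0.459 -0.743
outer loop
vertex -2.423 -1.657 1.414
vertex -3.241 -1.579 0.828
vertex -2.549 -0.844 0.829
endloop
endfacet
facet normal 0.879 -0.338 0.338
outer loop
vertex -2.689 -1.408 2.355
vertex -2.423 -1.657 1.414
vertex -2.208 -0.739 1.773
endloop
endfacet
facet normal -0.714 -0.372 -0.592
outer loop
vertex 0.226 0.632 -1.522
vertex -0.006 1.875 -2.023
vertex 1.644 0.293 -3.019
endloop
endfacet
facet normal 0.170 -0.914 0.368
outer loop
vertex 3.166 1.085 -1.757
vertex 0.226 0.632 -1.522
vertex 1.644 0.293 -3.019
endloop
endfacet
facet normal -0.714 -0.372 -0.592
outer loop
vertex 1.644 0.293 -3.019
vertex -0.006 1.875 -2.023
vertex 1.412 1.536 -3.52
endloop
endfacet
facet normal 0.678 -0.162 -0.716
outer loop
vertex 1.412 1.536 -3.52
vertex 3.166 1.085 -1.757
vertex 1.644 0.293 -3.019
endloop
endfacet
facet normal -0.678 0.162 0.716
outer loop
vertex 0.226 0.632 -1.522
vertex 1.516 2.667 -0.761
vertex -0.006 1.875 -2.023
endloop
endfacet
facet normal 0.170 -0.914 0.368
outer loop
vertex 1.748 1.424 -0.26
vertex 0.226 0.632 -1.522
vertex 3.166 1.085 -1.757
endloop
endfacet
facet normal -0.678 0.162 0.716
outer loop
vertex 1.748 1.424 -0.26
vertex 1.516 2.667 -0.761
vertex 0.226 0.632 -1.522
endloop
endfacet
facet normal -0.170 0.914 -0.368
outer loop
vertex -0.006 1.875 -2.023
vertex 1.516 2.667 -0.761
vertex 1.412 1.536 -3.52
endloop
endfacet
facet normal 0.678 -0.162 -0.716
outer loop
vertex 2.934 2.328 -2.258
vertex 3.166 1.085 -1.757
vertex 1.412 1.536 -3.52
endloop
endfacet
facet normal -0.170 0.914 -0.368
outer loop
vertex 1.412 1.536 -3.52
vertex 1.516 2.667 -0.761
vertex 2.934 2.328 -2.258
endloop
endfacet
facet normal 0.714 0.372 0.592
outer loop
vertex 2.934 2.328 -2.258
vertex 1.748 1.424 -0.26
vertex 3.166 1.085 -1.757
endloop
endfacet
facet normal 0.714 0.372 0.592
outer loop
vertex 1.516 2.667 -0.761
vertex 1.748 1.424 -0.26
vertex 2.934 2.328 -2.258
endloop
endfacet

endsolid


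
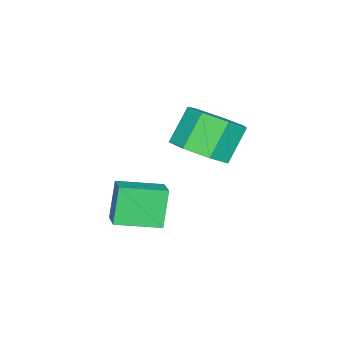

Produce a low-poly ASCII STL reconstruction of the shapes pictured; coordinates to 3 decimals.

solid 
facet normal 0.611 -0.127 -0.781
outer loop
vertex 0.694 4.07 2.401
vertex 0.009 3.33 1.986
vertex 0.025 4.408 1.823
endloop
endfacet
facet normal 0.357 0.925 0.128
outer loop
vertex 0.694 4.07 2.401
vertex 0.025 4.408 1.823
vertex -0.264 4.27 3.628
endloop
endfacet
facet normal 0.357 0.925 0.128
outer loop
vertex -0.264 4.27 3.628
vertex 0.025 4.408 1.823
vertex -0.933 4.608 3.051
endloop
endfacet
facet normal -0.610 0.127 0.782
outer loop
vertex -0.264 4.27 3.628
vertex -0.933 4.608 3.051
vertex -0.949 3.53 3.214
endloop
endfacet
facet normal 0.611 -0.127 -0.782
outer loop
vertex 0.025 4.408 1.823
vertex 0.009 3.33 1.986
vertex -0.655 3.934 1.369
endloop
endfacet
facet normal -0.331 0.856 -0.398
outer loop
vertex 0.025 4.408 1.823
vertex -0.655 3.934 1.369
vertex -0.933 4.608 3.051
endloop
endfacet
facet normal -0.330 0.856 -0.398
outer loop
vertex -0.933 4.608 3.051
vertex -0.655 3.934 1.369
vertex -1.614 4.134 2.596
endloop
endfacet
facet normal -0.611 0.127 0.782
outer loop
vertex -0.933 4.608 3.051
vertex -1.614 4.134 2.596
vertex -0.949 3.53 3.214
endloop
endfacet
facet normal 0.610 -0.127 -0.782
outer loop
vertex -0.655 3.934 1.369
vertex 0.009 3.33 1.986
vertex -0.836 3.006 1.379
endloop
endfacet
facet normal -0.768 0.143 -0.624
outer loop
vertex -0.655 3.934 1.369
vertex -0.836 3.006 1.379
vertex -1.614 4.134 2.596
endloop
endfacet
facet normal -0.769 0.142 -0.623
outer loop
vertex -1.614 4.134 2.596
vertex -0.836 3.006 1.379
vertex -1.794 3.205 2.606
endloop
endfacet
facet normal -0.611 0.127 0.781
outer loop
vertex -1.614 4.134 2.596
vertex -1.794 3.205 2.606
vertex -0.949 3.53 3.214
endloop
endfacet
facet normal 0.610 -0.128 -0.782
outer loop
vertex -0.836 3.006 1.379
vertex 0.009 3.33 1.986
vertex -0.38 2.321 1.847
endloop
endfacet
facet normal -0.628 -0.678 -0.381
outer loop
vertex -0.836 3.006 1.379
vertex -0.38 2.321 1.847
vertex -1.794 3.205 2.606
endloop
endfacet
facet normal -0.628 -0.679 -0.380
outer loop
vertex -1.794 3.205 2.606
vertex -0.38 2.321 1.847
vertex -1.338 2.521 3.074
endloop
endfacet
facet normal -0.611 0.127 0.781
outer loop
vertex -1.794 3.205 2.606
vertex -1.338 2.521 3.074
vertex -0.949 3.53 3.214
endloop
endfacet
facet normal 0.611 -0.128 -0.781
outer loop
vertex -0.38 2.321 1.847
vertex 0.009 3.33 1.986
vertex 0.369 2.397 2.42
endloop
endfacet
facet normal -0.014 -0.989 0.150
outer loop
vertex -0.38 2.321 1.847
vertex 0.369 2.397 2.42
vertex -1.338 2.521 3.074
endloop
endfacet
facet normal -0.014 -0.989 0.150
outer loop
vertex -1.338 2.521 3.074
vertex 0.369 2.397 2.42
vertex -0.589 2.597 3.647
endloop
endfacet
facet normal -0.611 0.127 0.782
outer loop
vertex -1.338 2.521 3.074
vertex -0.589 2.597 3.647
vertex -0.949 3.53 3.214
endloop
endfacet
facet normal 0.611 -0.128 -0.782
outer loop
vertex 0.369 2.397 2.42
vertex 0.009 3.33 1.986
vertex 0.847 3.175 2.666
endloop
endfacet
facet normal 0.610 -0.554 0.567
outer loop
vertex 0.369 2.397 2.42
vertex 0.847 3.175 2.666
vertex -0.589 2.597 3.647
endloop
endfacet
facet normal 0.610 -0.554 0.567
outer loop
vertex -0.589 2.597 3.647
vertex 0.847 3.175 2.666
vertex -0.111 3.375 3.893
endloop
endfacet
facet normal -0.610 0.128 0.782
outer loop
vertex -0.589 2.597 3.647
vertex -0.111 3.375 3.893
vertex -0.949 3.53 3.214
endloop
endfacet
facet normal 0.611 -0.127 -0.782
outer loop
vertex 0.847 3.175 2.666
vertex 0.009 3.33 1.986
vertex 0.694 4.07 2.401
endloop
endfacet
facet normal 0.775 0.297 0.557
outer loop
vertex 0.847 3.175 2.666
vertex 0.694 4.07 2.401
vertex -0.111 3.375 3.893
endloop
endfacet
facet normal 0.775 0.297 0.557
outer loop
vertex -0.111 3.375 3.893
vertex 0.694 4.07 2.401
vertex -0.264 4.27 3.628
endloop
endfacet
facet normal -0.610 0.127 0.782
outer loop
vertex -0.111 3.375 3.893
vertex -0.264 4.27 3.628
vertex -0.949 3.53 3.214
endloop
endfacet
facet normal -0.542 0.822 -0.176
outer loop
vertex -0.205 1.909 -0.266
vertex 0.586 2.519 0.145
vertex 0.438 2.03 -1.682
endloop
endfacet
facet normal -0.732 -0.564 -0.381
outer loop
vertex 1.354 0.641 -1.385
vertex -0.205 1.909 -0.266
vertex 0.438 2.03 -1.682
endloop
endfacet
facet normal -0.541 0.822 -0.176
outer loop
vertex 0.438 2.03 -1.682
vertex 0.586 2.519 0.145
vertex 1.229 2.639 -1.271
endloop
endfacet
facet normal 0.412 0.078 -0.908
outer loop
vertex 1.229 2.639 -1.271
vertex 1.354 0.641 -1.385
vertex 0.438 2.03 -1.682
endloop
endfacet
facet normal -0.412 -0.078 0.908
outer loop
vertex -0.205 1.909 -0.266
vertex 1.502 1.13 0.442
vertex 0.586 2.519 0.145
endloop
endfacet
facet normal -0.732 -0.565 -0.380
outer loop
vertex 0.711 0.521 0.031
vertex -0.205 1.909 -0.266
vertex 1.354 0.641 -1.385
endloop
endfacet
facet normal -0.412 -0.078 0.908
outer loop
vertex 0.711 0.521 0.031
vertex 1.502 1.13 0.442
vertex -0.205 1.909 -0.266
endloop
endfacet
facet normal 0.733 0.564 0.380
outer loop
vertex 0.586 2.519 0.145
vertex 1.502 1.13 0.442
vertex 1.229 2.639 -1.271
endloop
endfacet
facet normal 0.412 0.078 -0.908
outer loop
vertex 2.145 1.251 -0.974
vertex 1.354 0.641 -1.385
vertex 1.229 2.639 -1.271
endloop
endfacet
facet normal 0.732 0.565 0.381
outer loop
vertex 1.229 2.639 -1.271
vertex 1.502 1.13 0.442
vertex 2.145 1.251 -0.974
endloop
endfacet
facet normal 0.542 -0.822 0.176
outer loop
vertex 2.145 1.251 -0.974
vertex 0.711 0.521 0.031
vertex 1.354 0.641 -1.385
endloop
endfacet
facet normal 0.542 -0.822 0.176
outer loop
vertex 1.502 1.13 0.442
vertex 0.711 0.521 0.031
vertex 2.145 1.251 -0.974
endloop
endfacet

endsolid


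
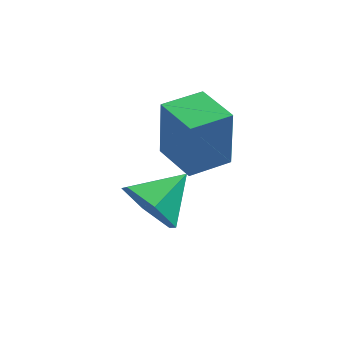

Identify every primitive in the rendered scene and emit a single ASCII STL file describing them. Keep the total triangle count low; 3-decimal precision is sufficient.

solid 
facet normal -0.661 -0.612 -0.434
outer loop
vertex 1.478 -3.969 -3.431
vertex 0.937 -3.997 -2.567
vertex 0.739 -3.285 -3.269
endloop
endfacet
facet normal 0.508 0.675 -0.535
outer loop
vertex 1.478 -3.969 -3.431
vertex 0.739 -3.285 -3.269
vertex 1.903 -3.103 -1.933
endloop
endfacet
facet normal -0.661 -0.612 -0.434
outer loop
vertex 0.739 -3.285 -3.269
vertex 0.937 -3.997 -2.567
vertex 0.198 -3.313 -2.405
endloop
endfacet
facet normal -0.112 0.993 -0.038
outer loop
vertex 0.739 -3.285 -3.269
vertex 0.198 -3.313 -2.405
vertex 1.903 -3.103 -1.933
endloop
endfacet
facet normal -0.661 -0.612 -0.434
outer loop
vertex 0.198 -3.313 -2.405
vertex 0.937 -3.997 -2.567
vertex 0.396 -4.025 -1.702
endloop
endfacet
facet normal -0.278 0.635 0.721
outer loop
vertex 0.198 -3.313 -2.405
vertex 0.396 -4.025 -1.702
vertex 1.903 -3.103 -1.933
endloop
endfacet
facet normal -0.661 -0.613 -0.433
outer loop
vertex 0.396 -4.025 -1.702
vertex 0.937 -3.997 -2.567
vertex 1.136 -4.709 -1.864
endloop
endfacet
facet normal 0.176 -0.042 0.983
outer loop
vertex 0.396 -4.025 -1.702
vertex 1.136 -4.709 -1.864
vertex 1.903 -3.103 -1.933
endloop
endfacet
facet normal -0.661 -0.613 -0.434
outer loop
vertex 1.136 -4.709 -1.864
vertex 0.937 -3.997 -2.567
vertex 1.677 -4.681 -2.728
endloop
endfacet
facet normal 0.796 -0.359 0.487
outer loop
vertex 1.136 -4.709 -1.864
vertex 1.677 -4.681 -2.728
vertex 1.903 -3.103 -1.933
endloop
endfacet
facet normal -0.661 -0.613 -0.434
outer loop
vertex 1.677 -4.681 -2.728
vertex 0.937 -3.997 -2.567
vertex 1.478 -3.969 -3.431
endloop
endfacet
facet normal 0.962 -0.000 -0.273
outer loop
vertex 1.677 -4.681 -2.728
vertex 1.478 -3.969 -3.431
vertex 1.903 -3.103 -1.933
endloop
endfacet
facet normal -0.562 0.827 -0.020
outer loop
vertex 1.23 -3.07 0.865
vertex 2.288 -2.351 0.826
vertex 1.204 -3.132 -0.974
endloop
endfacet
facet normal -0.826 -0.562 0.031
outer loop
vertex 1.992 -4.289 -0.946
vertex 1.23 -3.07 0.865
vertex 1.204 -3.132 -0.974
endloop
endfacet
facet normal -0.562 0.827 -0.020
outer loop
vertex 1.204 -3.132 -0.974
vertex 2.288 -2.351 0.826
vertex 2.262 -2.413 -1.013
endloop
endfacet
facet normal -0.014 -0.034 -0.999
outer loop
vertex 2.262 -2.413 -1.013
vertex 1.992 -4.289 -0.946
vertex 1.204 -3.132 -0.974
endloop
endfacet
facet normal 0.014 0.034 0.999
outer loop
vertex 1.23 -3.07 0.865
vertex 3.076 -3.508 0.854
vertex 2.288 -2.351 0.826
endloop
endfacet
facet normal -0.826 -0.562 0.031
outer loop
vertex 2.018 -4.227 0.893
vertex 1.23 -3.07 0.865
vertex 1.992 -4.289 -0.946
endloop
endfacet
facet normal 0.014 0.034 0.999
outer loop
vertex 2.018 -4.227 0.893
vertex 3.076 -3.508 0.854
vertex 1.23 -3.07 0.865
endloop
endfacet
facet normal 0.826 0.562 -0.031
outer loop
vertex 2.288 -2.351 0.826
vertex 3.076 -3.508 0.854
vertex 2.262 -2.413 -1.013
endloop
endfacet
facet normal -0.014 -0.034 -0.999
outer loop
vertex 3.05 -3.57 -0.985
vertex 1.992 -4.289 -0.946
vertex 2.262 -2.413 -1.013
endloop
endfacet
facet normal 0.826 0.562 -0.031
outer loop
vertex 2.262 -2.413 -1.013
vertex 3.076 -3.508 0.854
vertex 3.05 -3.57 -0.985
endloop
endfacet
facet normal 0.562 -0.827 0.020
outer loop
vertex 3.05 -3.57 -0.985
vertex 2.018 -4.227 0.893
vertex 1.992 -4.289 -0.946
endloop
endfacet
facet normal 0.562 -0.827 0.020
outer loop
vertex 3.076 -3.508 0.854
vertex 2.018 -4.227 0.893
vertex 3.05 -3.57 -0.985
endloop
endfacet

endsolid


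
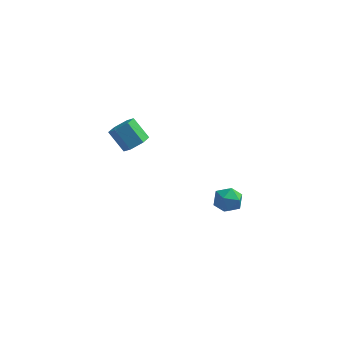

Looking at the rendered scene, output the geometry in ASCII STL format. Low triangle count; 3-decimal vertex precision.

solid 
facet normal 0.626 -0.289 -0.724
outer loop
vertex -2.118 -2.499 3.61
vertex -2.58 -2.806 3.333
vertex -2.473 -2.213 3.189
endloop
endfacet
facet normal 0.530 0.839 0.123
outer loop
vertex -2.118 -2.499 3.61
vertex -2.473 -2.213 3.189
vertex -2.838 -2.166 4.443
endloop
endfacet
facet normal 0.531 0.838 0.123
outer loop
vertex -2.838 -2.166 4.443
vertex -2.473 -2.213 3.189
vertex -3.192 -1.88 4.022
endloop
endfacet
facet normal -0.626 0.290 0.724
outer loop
vertex -2.838 -2.166 4.443
vertex -3.192 -1.88 4.022
vertex -3.3 -2.474 4.167
endloop
endfacet
facet normal 0.625 -0.289 -0.725
outer loop
vertex -2.473 -2.213 3.189
vertex -2.58 -2.806 3.333
vertex -2.935 -2.52 2.913
endloop
endfacet
facet normal -0.230 0.819 -0.526
outer loop
vertex -2.473 -2.213 3.189
vertex -2.935 -2.52 2.913
vertex -3.192 -1.88 4.022
endloop
endfacet
facet normal -0.231 0.818 -0.526
outer loop
vertex -3.192 -1.88 4.022
vertex -2.935 -2.52 2.913
vertex -3.654 -2.188 3.746
endloop
endfacet
facet normal -0.626 0.290 0.724
outer loop
vertex -3.192 -1.88 4.022
vertex -3.654 -2.188 3.746
vertex -3.3 -2.474 4.167
endloop
endfacet
facet normal 0.625 -0.288 -0.725
outer loop
vertex -2.935 -2.52 2.913
vertex -2.58 -2.806 3.333
vertex -3.042 -3.114 3.057
endloop
endfacet
facet normal -0.761 -0.020 -0.649
outer loop
vertex -2.935 -2.52 2.913
vertex -3.042 -3.114 3.057
vertex -3.654 -2.188 3.746
endloop
endfacet
facet normal -0.760 -0.019 -0.649
outer loop
vertex -3.654 -2.188 3.746
vertex -3.042 -3.114 3.057
vertex -3.762 -2.781 3.89
endloop
endfacet
facet normal -0.626 0.290 0.724
outer loop
vertex -3.654 -2.188 3.746
vertex -3.762 -2.781 3.89
vertex -3.3 -2.474 4.167
endloop
endfacet
facet normal 0.626 -0.290 -0.724
outer loop
vertex -3.042 -3.114 3.057
vertex -2.58 -2.806 3.333
vertex -2.688 -3.4 3.478
endloop
endfacet
facet normal -0.531 -0.839 -0.123
outer loop
vertex -3.042 -3.114 3.057
vertex -2.688 -3.4 3.478
vertex -3.762 -2.781 3.89
endloop
endfacet
facet normal -0.530 -0.839 -0.123
outer loop
vertex -3.762 -2.781 3.89
vertex -2.688 -3.4 3.478
vertex -3.407 -3.067 4.311
endloop
endfacet
facet normal -0.626 0.289 0.724
outer loop
vertex -3.762 -2.781 3.89
vertex -3.407 -3.067 4.311
vertex -3.3 -2.474 4.167
endloop
endfacet
facet normal 0.626 -0.290 -0.724
outer loop
vertex -2.688 -3.4 3.478
vertex -2.58 -2.806 3.333
vertex -2.226 -3.092 3.754
endloop
endfacet
facet normal 0.231 -0.818 0.526
outer loop
vertex -2.688 -3.4 3.478
vertex -2.226 -3.092 3.754
vertex -3.407 -3.067 4.311
endloop
endfacet
facet normal 0.230 -0.819 0.525
outer loop
vertex -3.407 -3.067 4.311
vertex -2.226 -3.092 3.754
vertex -2.945 -2.76 4.587
endloop
endfacet
facet normal -0.625 0.289 0.725
outer loop
vertex -3.407 -3.067 4.311
vertex -2.945 -2.76 4.587
vertex -3.3 -2.474 4.167
endloop
endfacet
facet normal 0.626 -0.290 -0.724
outer loop
vertex -2.226 -3.092 3.754
vertex -2.58 -2.806 3.333
vertex -2.118 -2.499 3.61
endloop
endfacet
facet normal 0.761 0.019 0.649
outer loop
vertex -2.226 -3.092 3.754
vertex -2.118 -2.499 3.61
vertex -2.945 -2.76 4.587
endloop
endfacet
facet normal 0.760 0.020 0.649
outer loop
vertex -2.945 -2.76 4.587
vertex -2.118 -2.499 3.61
vertex -2.838 -2.166 4.443
endloop
endfacet
facet normal -0.625 0.288 0.725
outer loop
vertex -2.945 -2.76 4.587
vertex -2.838 -2.166 4.443
vertex -3.3 -2.474 4.167
endloop
endfacet
facet normal -1.000 -0.008 -0.009
outer loop
vertex 0.292 -0.128 -2.1
vertex 0.296 -0.823 -1.89
vertex 0.287 -0.294 -1.394
endloop
endfacet
facet normal -0.752 0.643 0.146
outer loop
vertex 0.292 -0.128 -2.1
vertex 0.287 -0.294 -1.394
vertex 0.704 0.249 -1.636
endloop
endfacet
facet normal -0.338 0.855 -0.395
outer loop
vertex 0.292 -0.128 -2.1
vertex 0.704 0.249 -1.636
vertex 0.969 0.055 -2.283
endloop
endfacet
facet normal -0.329 0.334 -0.883
outer loop
vertex 0.292 -0.128 -2.1
vertex 0.969 0.055 -2.283
vertex 0.718 -0.607 -2.44
endloop
endfacet
facet normal -0.738 -0.199 -0.645
outer loop
vertex 0.292 -0.128 -2.1
vertex 0.718 -0.607 -2.44
vertex 0.296 -0.823 -1.89
endloop
endfacet
facet normal -0.345 0.590 0.730
outer loop
vertex 0.704 0.249 -1.636
vertex 0.287 -0.294 -1.394
vertex 0.962 -0.213 -1.14
endloop
endfacet
facet normal -0.745 -0.463 0.481
outer loop
vertex 0.287 -0.294 -1.394
vertex 0.296 -0.823 -1.89
vertex 0.711 -0.875 -1.297
endloop
endfacet
facet normal -0.322 -0.770 -0.550
outer loop
vertex 0.296 -0.823 -1.89
vertex 0.718 -0.607 -2.44
vertex 0.976 -1.069 -1.944
endloop
endfacet
facet normal 0.341 0.093 -0.936
outer loop
vertex 0.718 -0.607 -2.44
vertex 0.969 0.055 -2.283
vertex 1.393 -0.526 -2.186
endloop
endfacet
facet normal 0.326 0.934 -0.146
outer loop
vertex 0.969 0.055 -2.283
vertex 0.704 0.249 -1.636
vertex 1.384 0.003 -1.69
endloop
endfacet
facet normal 0.329 -0.334 0.883
outer loop
vertex 1.388 -0.692 -1.48
vertex 0.962 -0.213 -1.14
vertex 0.711 -0.875 -1.297
endloop
endfacet
facet normal 0.338 -0.855 0.395
outer loop
vertex 1.388 -0.692 -1.48
vertex 0.711 -0.875 -1.297
vertex 0.976 -1.069 -1.944
endloop
endfacet
facet normal 0.752 -0.643 -0.146
outer loop
vertex 1.388 -0.692 -1.48
vertex 0.976 -1.069 -1.944
vertex 1.393 -0.526 -2.186
endloop
endfacet
facet normal 1.000 0.008 0.009
outer loop
vertex 1.388 -0.692 -1.48
vertex 1.393 -0.526 -2.186
vertex 1.384 0.003 -1.69
endloop
endfacet
facet normal 0.738 0.199 0.645
outer loop
vertex 1.388 -0.692 -1.48
vertex 1.384 0.003 -1.69
vertex 0.962 -0.213 -1.14
endloop
endfacet
facet normal -0.341 -0.093 0.936
outer loop
vertex 0.711 -0.875 -1.297
vertex 0.962 -0.213 -1.14
vertex 0.287 -0.294 -1.394
endloop
endfacet
facet normal -0.326 -0.934 0.146
outer loop
vertex 0.976 -1.069 -1.944
vertex 0.711 -0.875 -1.297
vertex 0.296 -0.823 -1.89
endloop
endfacet
facet normal 0.345 -0.590 -0.730
outer loop
vertex 1.393 -0.526 -2.186
vertex 0.976 -1.069 -1.944
vertex 0.718 -0.607 -2.44
endloop
endfacet
facet normal 0.745 0.463 -0.481
outer loop
vertex 1.384 0.003 -1.69
vertex 1.393 -0.526 -2.186
vertex 0.969 0.055 -2.283
endloop
endfacet
facet normal 0.322 0.770 0.550
outer loop
vertex 0.962 -0.213 -1.14
vertex 1.384 0.003 -1.69
vertex 0.704 0.249 -1.636
endloop
endfacet

endsolid


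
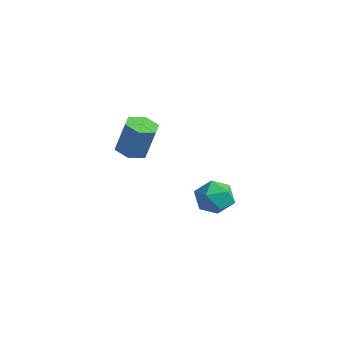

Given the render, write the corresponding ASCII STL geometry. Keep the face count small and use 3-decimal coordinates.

solid 
facet normal -0.212 -0.175 -0.961
outer loop
vertex 1.872 -4.5 2.518
vertex 1.306 -3.736 2.504
vertex 2.227 -3.65 2.285
endloop
endfacet
facet normal 0.903 -0.411 -0.124
outer loop
vertex 1.872 -4.5 2.518
vertex 2.227 -3.65 2.285
vertex 2.299 -4.147 4.45
endloop
endfacet
facet normal 0.903 -0.411 -0.124
outer loop
vertex 2.299 -4.147 4.45
vertex 2.227 -3.65 2.285
vertex 2.654 -3.297 4.217
endloop
endfacet
facet normal 0.212 0.175 0.961
outer loop
vertex 2.299 -4.147 4.45
vertex 2.654 -3.297 4.217
vertex 1.734 -3.384 4.436
endloop
endfacet
facet normal -0.212 -0.176 -0.961
outer loop
vertex 2.227 -3.65 2.285
vertex 1.306 -3.736 2.504
vertex 1.661 -2.887 2.27
endloop
endfacet
facet normal 0.775 0.569 -0.275
outer loop
vertex 2.227 -3.65 2.285
vertex 1.661 -2.887 2.27
vertex 2.654 -3.297 4.217
endloop
endfacet
facet normal 0.775 0.569 -0.275
outer loop
vertex 2.654 -3.297 4.217
vertex 1.661 -2.887 2.27
vertex 2.088 -2.534 4.202
endloop
endfacet
facet normal 0.212 0.176 0.961
outer loop
vertex 2.654 -3.297 4.217
vertex 2.088 -2.534 4.202
vertex 1.734 -3.384 4.436
endloop
endfacet
facet normal -0.213 -0.176 -0.961
outer loop
vertex 1.661 -2.887 2.27
vertex 1.306 -3.736 2.504
vertex 0.741 -2.973 2.49
endloop
endfacet
facet normal -0.128 0.980 -0.151
outer loop
vertex 1.661 -2.887 2.27
vertex 0.741 -2.973 2.49
vertex 2.088 -2.534 4.202
endloop
endfacet
facet normal -0.128 0.980 -0.151
outer loop
vertex 2.088 -2.534 4.202
vertex 0.741 -2.973 2.49
vertex 1.168 -2.62 4.422
endloop
endfacet
facet normal 0.213 0.176 0.961
outer loop
vertex 2.088 -2.534 4.202
vertex 1.168 -2.62 4.422
vertex 1.734 -3.384 4.436
endloop
endfacet
facet normal -0.212 -0.175 -0.961
outer loop
vertex 0.741 -2.973 2.49
vertex 1.306 -3.736 2.504
vertex 0.386 -3.823 2.723
endloop
endfacet
facet normal -0.903 0.411 0.124
outer loop
vertex 0.741 -2.973 2.49
vertex 0.386 -3.823 2.723
vertex 1.168 -2.62 4.422
endloop
endfacet
facet normal -0.903 0.411 0.124
outer loop
vertex 1.168 -2.62 4.422
vertex 0.386 -3.823 2.723
vertex 0.813 -3.47 4.655
endloop
endfacet
facet normal 0.212 0.175 0.961
outer loop
vertex 1.168 -2.62 4.422
vertex 0.813 -3.47 4.655
vertex 1.734 -3.384 4.436
endloop
endfacet
facet normal -0.212 -0.176 -0.961
outer loop
vertex 0.386 -3.823 2.723
vertex 1.306 -3.736 2.504
vertex 0.952 -4.586 2.738
endloop
endfacet
facet normal -0.775 -0.569 0.275
outer loop
vertex 0.386 -3.823 2.723
vertex 0.952 -4.586 2.738
vertex 0.813 -3.47 4.655
endloop
endfacet
facet normal -0.775 -0.569 0.275
outer loop
vertex 0.813 -3.47 4.655
vertex 0.952 -4.586 2.738
vertex 1.379 -4.233 4.67
endloop
endfacet
facet normal 0.212 0.176 0.961
outer loop
vertex 0.813 -3.47 4.655
vertex 1.379 -4.233 4.67
vertex 1.734 -3.384 4.436
endloop
endfacet
facet normal -0.213 -0.176 -0.961
outer loop
vertex 0.952 -4.586 2.738
vertex 1.306 -3.736 2.504
vertex 1.872 -4.5 2.518
endloop
endfacet
facet normal 0.128 -0.980 0.151
outer loop
vertex 0.952 -4.586 2.738
vertex 1.872 -4.5 2.518
vertex 1.379 -4.233 4.67
endloop
endfacet
facet normal 0.128 -0.980 0.151
outer loop
vertex 1.379 -4.233 4.67
vertex 1.872 -4.5 2.518
vertex 2.299 -4.147 4.45
endloop
endfacet
facet normal 0.213 0.176 0.961
outer loop
vertex 1.379 -4.233 4.67
vertex 2.299 -4.147 4.45
vertex 1.734 -3.384 4.436
endloop
endfacet
facet normal -0.456 0.618 0.640
outer loop
vertex 2.514 2.296 -2.564
vertex 1.43 1.789 -2.847
vertex 2.102 1.33 -1.924
endloop
endfacet
facet normal 0.209 0.476 0.854
outer loop
vertex 2.514 2.296 -2.564
vertex 2.102 1.33 -1.924
vertex 3.287 1.392 -2.249
endloop
endfacet
facet normal 0.655 0.677 0.335
outer loop
vertex 2.514 2.296 -2.564
vertex 3.287 1.392 -2.249
vertex 3.348 1.889 -3.372
endloop
endfacet
facet normal 0.266 0.943 -0.200
outer loop
vertex 2.514 2.296 -2.564
vertex 3.348 1.889 -3.372
vertex 2.2 2.135 -3.742
endloop
endfacet
facet normal -0.421 0.907 -0.012
outer loop
vertex 2.514 2.296 -2.564
vertex 2.2 2.135 -3.742
vertex 1.43 1.789 -2.847
endloop
endfacet
facet normal 0.269 -0.231 0.935
outer loop
vertex 3.287 1.392 -2.249
vertex 2.102 1.33 -1.924
vertex 2.68 0.325 -2.338
endloop
endfacet
facet normal -0.809 -0.001 0.588
outer loop
vertex 2.102 1.33 -1.924
vertex 1.43 1.789 -2.847
vertex 1.532 0.571 -2.708
endloop
endfacet
facet normal -0.752 0.466 -0.466
outer loop
vertex 1.43 1.789 -2.847
vertex 2.2 2.135 -3.742
vertex 1.593 1.068 -3.831
endloop
endfacet
facet normal 0.361 0.525 -0.771
outer loop
vertex 2.2 2.135 -3.742
vertex 3.348 1.889 -3.372
vertex 2.778 1.13 -4.156
endloop
endfacet
facet normal 0.991 0.094 0.095
outer loop
vertex 3.348 1.889 -3.372
vertex 3.287 1.392 -2.249
vertex 3.45 0.671 -3.233
endloop
endfacet
facet normal -0.266 -0.943 0.200
outer loop
vertex 2.366 0.164 -3.516
vertex 2.68 0.325 -2.338
vertex 1.532 0.571 -2.708
endloop
endfacet
facet normal -0.655 -0.677 -0.335
outer loop
vertex 2.366 0.164 -3.516
vertex 1.532 0.571 -2.708
vertex 1.593 1.068 -3.831
endloop
endfacet
facet normal -0.209 -0.476 -0.854
outer loop
vertex 2.366 0.164 -3.516
vertex 1.593 1.068 -3.831
vertex 2.778 1.13 -4.156
endloop
endfacet
facet normal 0.456 -0.618 -0.640
outer loop
vertex 2.366 0.164 -3.516
vertex 2.778 1.13 -4.156
vertex 3.45 0.671 -3.233
endloop
endfacet
facet normal 0.421 -0.907 0.012
outer loop
vertex 2.366 0.164 -3.516
vertex 3.45 0.671 -3.233
vertex 2.68 0.325 -2.338
endloop
endfacet
facet normal -0.361 -0.525 0.771
outer loop
vertex 1.532 0.571 -2.708
vertex 2.68 0.325 -2.338
vertex 2.102 1.33 -1.924
endloop
endfacet
facet normal -0.991 -0.094 -0.095
outer loop
vertex 1.593 1.068 -3.831
vertex 1.532 0.571 -2.708
vertex 1.43 1.789 -2.847
endloop
endfacet
facet normal -0.269 0.231 -0.935
outer loop
vertex 2.778 1.13 -4.156
vertex 1.593 1.068 -3.831
vertex 2.2 2.135 -3.742
endloop
endfacet
facet normal 0.809 0.001 -0.588
outer loop
vertex 3.45 0.671 -3.233
vertex 2.778 1.13 -4.156
vertex 3.348 1.889 -3.372
endloop
endfacet
facet normal 0.752 -0.466 0.466
outer loop
vertex 2.68 0.325 -2.338
vertex 3.45 0.671 -3.233
vertex 3.287 1.392 -2.249
endloop
endfacet

endsolid


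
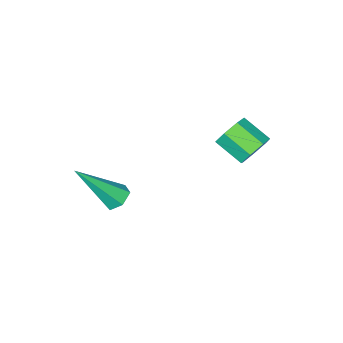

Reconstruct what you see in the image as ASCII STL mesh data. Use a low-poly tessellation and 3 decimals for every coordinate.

solid 
facet normal -0.213 0.847 -0.487
outer loop
vertex -3.352 2.554 -0.891
vertex -3.824 2.263 -1.19
vertex -3.839 2.574 -0.643
endloop
endfacet
facet normal 0.402 0.530 0.747
outer loop
vertex -3.352 2.554 -0.891
vertex -3.839 2.574 -0.643
vertex -3.124 1.647 -0.37
endloop
endfacet
facet normal 0.403 0.531 0.745
outer loop
vertex -3.124 1.647 -0.37
vertex -3.839 2.574 -0.643
vertex -3.61 1.668 -0.122
endloop
endfacet
facet normal 0.212 -0.848 0.486
outer loop
vertex -3.124 1.647 -0.37
vertex -3.61 1.668 -0.122
vertex -3.596 1.357 -0.67
endloop
endfacet
facet normal -0.213 0.847 -0.487
outer loop
vertex -3.839 2.574 -0.643
vertex -3.824 2.263 -1.19
vertex -4.314 2.36 -0.807
endloop
endfacet
facet normal -0.445 0.359 0.820
outer loop
vertex -3.839 2.574 -0.643
vertex -4.314 2.36 -0.807
vertex -3.61 1.668 -0.122
endloop
endfacet
facet normal -0.444 0.360 0.820
outer loop
vertex -3.61 1.668 -0.122
vertex -4.314 2.36 -0.807
vertex -4.086 1.454 -0.286
endloop
endfacet
facet normal 0.213 -0.847 0.486
outer loop
vertex -3.61 1.668 -0.122
vertex -4.086 1.454 -0.286
vertex -3.596 1.357 -0.67
endloop
endfacet
facet normal -0.213 0.847 -0.487
outer loop
vertex -4.314 2.36 -0.807
vertex -3.824 2.263 -1.19
vertex -4.421 2.073 -1.259
endloop
endfacet
facet normal -0.957 -0.081 0.278
outer loop
vertex -4.314 2.36 -0.807
vertex -4.421 2.073 -1.259
vertex -4.086 1.454 -0.286
endloop
endfacet
facet normal -0.957 -0.081 0.278
outer loop
vertex -4.086 1.454 -0.286
vertex -4.421 2.073 -1.259
vertex -4.193 1.167 -0.739
endloop
endfacet
facet normal 0.213 -0.847 0.486
outer loop
vertex -4.086 1.454 -0.286
vertex -4.193 1.167 -0.739
vertex -3.596 1.357 -0.67
endloop
endfacet
facet normal -0.213 0.847 -0.487
outer loop
vertex -4.421 2.073 -1.259
vertex -3.824 2.263 -1.19
vertex -4.078 1.929 -1.66
endloop
endfacet
facet normal -0.749 -0.461 -0.475
outer loop
vertex -4.421 2.073 -1.259
vertex -4.078 1.929 -1.66
vertex -4.193 1.167 -0.739
endloop
endfacet
facet normal -0.749 -0.461 -0.475
outer loop
vertex -4.193 1.167 -0.739
vertex -4.078 1.929 -1.66
vertex -3.85 1.023 -1.14
endloop
endfacet
facet normal 0.213 -0.847 0.487
outer loop
vertex -4.193 1.167 -0.739
vertex -3.85 1.023 -1.14
vertex -3.596 1.357 -0.67
endloop
endfacet
facet normal -0.214 0.847 -0.486
outer loop
vertex -4.078 1.929 -1.66
vertex -3.824 2.263 -1.19
vertex -3.544 2.037 -1.707
endloop
endfacet
facet normal 0.023 -0.493 -0.870
outer loop
vertex -4.078 1.929 -1.66
vertex -3.544 2.037 -1.707
vertex -3.85 1.023 -1.14
endloop
endfacet
facet normal 0.022 -0.493 -0.870
outer loop
vertex -3.85 1.023 -1.14
vertex -3.544 2.037 -1.707
vertex -3.316 1.13 -1.187
endloop
endfacet
facet normal 0.213 -0.847 0.487
outer loop
vertex -3.85 1.023 -1.14
vertex -3.316 1.13 -1.187
vertex -3.596 1.357 -0.67
endloop
endfacet
facet normal -0.214 0.847 -0.486
outer loop
vertex -3.544 2.037 -1.707
vertex -3.824 2.263 -1.19
vertex -3.221 2.315 -1.365
endloop
endfacet
facet normal 0.778 -0.154 -0.609
outer loop
vertex -3.544 2.037 -1.707
vertex -3.221 2.315 -1.365
vertex -3.316 1.13 -1.187
endloop
endfacet
facet normal 0.779 -0.154 -0.608
outer loop
vertex -3.316 1.13 -1.187
vertex -3.221 2.315 -1.365
vertex -2.993 1.408 -0.844
endloop
endfacet
facet normal 0.212 -0.847 0.487
outer loop
vertex -3.316 1.13 -1.187
vertex -2.993 1.408 -0.844
vertex -3.596 1.357 -0.67
endloop
endfacet
facet normal -0.214 0.847 -0.486
outer loop
vertex -3.221 2.315 -1.365
vertex -3.824 2.263 -1.19
vertex -3.352 2.554 -0.891
endloop
endfacet
facet normal 0.947 0.301 0.110
outer loop
vertex -3.221 2.315 -1.365
vertex -3.352 2.554 -0.891
vertex -2.993 1.408 -0.844
endloop
endfacet
facet normal 0.947 0.301 0.110
outer loop
vertex -2.993 1.408 -0.844
vertex -3.352 2.554 -0.891
vertex -3.124 1.647 -0.37
endloop
endfacet
facet normal 0.212 -0.848 0.486
outer loop
vertex -2.993 1.408 -0.844
vertex -3.124 1.647 -0.37
vertex -3.596 1.357 -0.67
endloop
endfacet
facet normal -0.552 0.363 -0.751
outer loop
vertex -0.256 -0.452 -3.474
vertex -0.499 -0.145 -3.147
vertex -0.075 0.016 -3.381
endloop
endfacet
facet normal 0.859 -0.243 -0.450
outer loop
vertex -0.256 -0.452 -3.474
vertex -0.075 0.016 -3.381
vertex 0.559 -0.835 -1.713
endloop
endfacet
facet normal -0.552 0.363 -0.751
outer loop
vertex -0.075 0.016 -3.381
vertex -0.499 -0.145 -3.147
vertex -0.318 0.323 -3.054
endloop
endfacet
facet normal 0.790 0.613 0.012
outer loop
vertex -0.075 0.016 -3.381
vertex -0.318 0.323 -3.054
vertex 0.559 -0.835 -1.713
endloop
endfacet
facet normal -0.553 0.363 -0.750
outer loop
vertex -0.318 0.323 -3.054
vertex -0.499 -0.145 -3.147
vertex -0.741 0.162 -2.82
endloop
endfacet
facet normal 0.055 0.773 0.632
outer loop
vertex -0.318 0.323 -3.054
vertex -0.741 0.162 -2.82
vertex 0.559 -0.835 -1.713
endloop
endfacet
facet normal -0.554 0.362 -0.750
outer loop
vertex -0.741 0.162 -2.82
vertex -0.499 -0.145 -3.147
vertex -0.922 -0.306 -2.912
endloop
endfacet
facet normal -0.610 0.081 0.789
outer loop
vertex -0.741 0.162 -2.82
vertex -0.922 -0.306 -2.912
vertex 0.559 -0.835 -1.713
endloop
endfacet
facet normal -0.554 0.361 -0.750
outer loop
vertex -0.922 -0.306 -2.912
vertex -0.499 -0.145 -3.147
vertex -0.679 -0.613 -3.239
endloop
endfacet
facet normal -0.541 -0.775 0.326
outer loop
vertex -0.922 -0.306 -2.912
vertex -0.679 -0.613 -3.239
vertex 0.559 -0.835 -1.713
endloop
endfacet
facet normal -0.554 0.361 -0.750
outer loop
vertex -0.679 -0.613 -3.239
vertex -0.499 -0.145 -3.147
vertex -0.256 -0.452 -3.474
endloop
endfacet
facet normal 0.193 -0.936 -0.293
outer loop
vertex -0.679 -0.613 -3.239
vertex -0.256 -0.452 -3.474
vertex 0.559 -0.835 -1.713
endloop
endfacet

endsolid


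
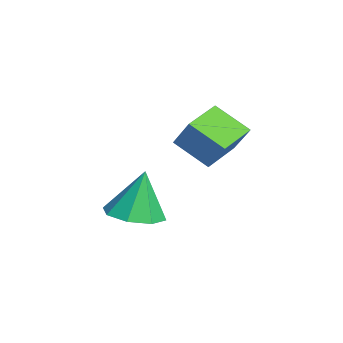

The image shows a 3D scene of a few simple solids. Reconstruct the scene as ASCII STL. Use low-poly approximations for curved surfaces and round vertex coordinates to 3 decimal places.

solid 
facet normal -0.465 -0.688 0.558
outer loop
vertex 2.296 -0.272 3.902
vertex 1.234 0.707 4.224
vertex 1.59 -0.679 2.813
endloop
endfacet
facet normal 0.718 -0.661 -0.218
outer loop
vertex 2.286 0.353 1.976
vertex 2.296 -0.272 3.902
vertex 1.59 -0.679 2.813
endloop
endfacet
facet normal -0.464 -0.688 0.558
outer loop
vertex 1.59 -0.679 2.813
vertex 1.234 0.707 4.224
vertex 0.528 0.3 3.136
endloop
endfacet
facet normal -0.519 -0.299 -0.801
outer loop
vertex 0.528 0.3 3.136
vertex 2.286 0.353 1.976
vertex 1.59 -0.679 2.813
endloop
endfacet
facet normal 0.519 0.299 0.801
outer loop
vertex 2.296 -0.272 3.902
vertex 1.93 1.739 3.387
vertex 1.234 0.707 4.224
endloop
endfacet
facet normal 0.718 -0.661 -0.218
outer loop
vertex 2.992 0.76 3.064
vertex 2.296 -0.272 3.902
vertex 2.286 0.353 1.976
endloop
endfacet
facet normal 0.519 0.299 0.800
outer loop
vertex 2.992 0.76 3.064
vertex 1.93 1.739 3.387
vertex 2.296 -0.272 3.902
endloop
endfacet
facet normal -0.718 0.661 0.218
outer loop
vertex 1.234 0.707 4.224
vertex 1.93 1.739 3.387
vertex 0.528 0.3 3.136
endloop
endfacet
facet normal -0.519 -0.300 -0.800
outer loop
vertex 1.224 1.332 2.298
vertex 2.286 0.353 1.976
vertex 0.528 0.3 3.136
endloop
endfacet
facet normal -0.718 0.661 0.218
outer loop
vertex 0.528 0.3 3.136
vertex 1.93 1.739 3.387
vertex 1.224 1.332 2.298
endloop
endfacet
facet normal 0.464 0.687 -0.558
outer loop
vertex 1.224 1.332 2.298
vertex 2.992 0.76 3.064
vertex 2.286 0.353 1.976
endloop
endfacet
facet normal 0.464 0.688 -0.558
outer loop
vertex 1.93 1.739 3.387
vertex 2.992 0.76 3.064
vertex 1.224 1.332 2.298
endloop
endfacet
facet normal 0.092 -0.200 -0.976
outer loop
vertex 1.439 -2.152 -0.747
vertex 0.427 -1.811 -0.912
vertex 1.401 -1.344 -0.916
endloop
endfacet
facet normal 0.839 0.149 0.523
outer loop
vertex 1.439 -2.152 -0.747
vertex 1.401 -1.344 -0.916
vertex 0.253 -1.429 0.952
endloop
endfacet
facet normal 0.092 -0.200 -0.975
outer loop
vertex 1.401 -1.344 -0.916
vertex 0.427 -1.811 -0.912
vertex 0.793 -0.809 -1.083
endloop
endfacet
facet normal 0.553 0.745 0.374
outer loop
vertex 1.401 -1.344 -0.916
vertex 0.793 -0.809 -1.083
vertex 0.253 -1.429 0.952
endloop
endfacet
facet normal 0.091 -0.200 -0.976
outer loop
vertex 0.793 -0.809 -1.083
vertex 0.427 -1.811 -0.912
vertex -0.03 -0.862 -1.149
endloop
endfacet
facet normal -0.083 0.959 0.270
outer loop
vertex 0.793 -0.809 -1.083
vertex -0.03 -0.862 -1.149
vertex 0.253 -1.429 0.952
endloop
endfacet
facet normal 0.091 -0.200 -0.976
outer loop
vertex -0.03 -0.862 -1.149
vertex 0.427 -1.811 -0.912
vertex -0.584 -1.47 -1.076
endloop
endfacet
facet normal -0.694 0.666 0.273
outer loop
vertex -0.03 -0.862 -1.149
vertex -0.584 -1.47 -1.076
vertex 0.253 -1.429 0.952
endloop
endfacet
facet normal 0.091 -0.200 -0.976
outer loop
vertex -0.584 -1.47 -1.076
vertex 0.427 -1.811 -0.912
vertex -0.546 -2.278 -0.907
endloop
endfacet
facet normal -0.924 0.036 0.381
outer loop
vertex -0.584 -1.47 -1.076
vertex -0.546 -2.278 -0.907
vertex 0.253 -1.429 0.952
endloop
endfacet
facet normal 0.091 -0.200 -0.976
outer loop
vertex -0.546 -2.278 -0.907
vertex 0.427 -1.811 -0.912
vertex 0.062 -2.813 -0.741
endloop
endfacet
facet normal -0.637 -0.560 0.530
outer loop
vertex -0.546 -2.278 -0.907
vertex 0.062 -2.813 -0.741
vertex 0.253 -1.429 0.952
endloop
endfacet
facet normal 0.092 -0.200 -0.975
outer loop
vertex 0.062 -2.813 -0.741
vertex 0.427 -1.811 -0.912
vertex 0.884 -2.76 -0.674
endloop
endfacet
facet normal -0.002 -0.774 0.633
outer loop
vertex 0.062 -2.813 -0.741
vertex 0.884 -2.76 -0.674
vertex 0.253 -1.429 0.952
endloop
endfacet
facet normal 0.091 -0.201 -0.975
outer loop
vertex 0.884 -2.76 -0.674
vertex 0.427 -1.811 -0.912
vertex 1.439 -2.152 -0.747
endloop
endfacet
facet normal 0.610 -0.481 0.630
outer loop
vertex 0.884 -2.76 -0.674
vertex 1.439 -2.152 -0.747
vertex 0.253 -1.429 0.952
endloop
endfacet

endsolid
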